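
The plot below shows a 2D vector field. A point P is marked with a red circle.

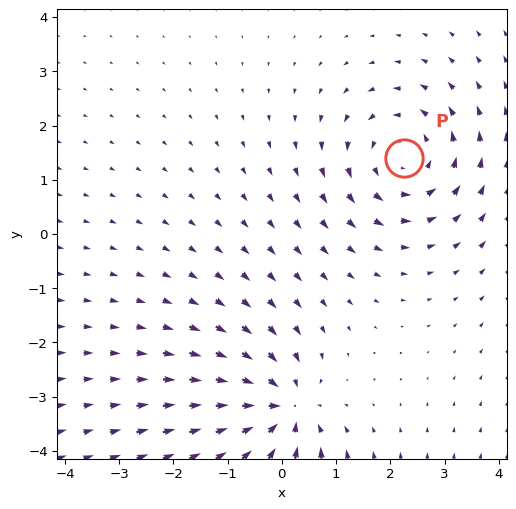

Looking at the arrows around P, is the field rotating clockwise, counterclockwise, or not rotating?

Near P at (2.3, 1.4) the arrows circulate counterclockwise. The curl (z-component) there is about +5; positive curl means counterclockwise rotation.

counterclockwise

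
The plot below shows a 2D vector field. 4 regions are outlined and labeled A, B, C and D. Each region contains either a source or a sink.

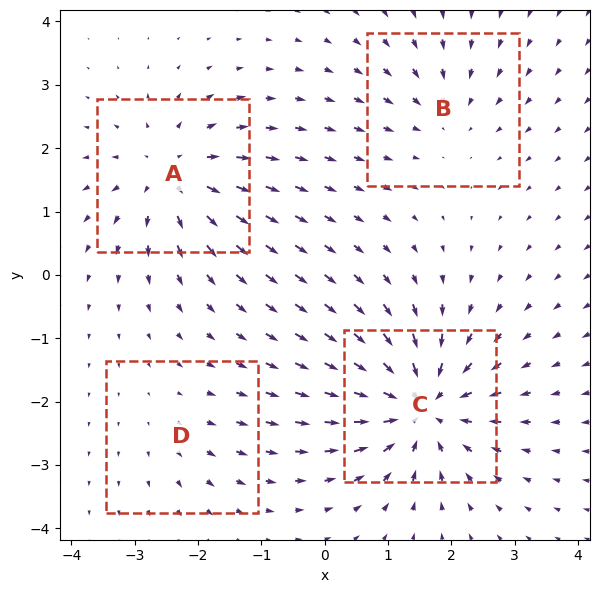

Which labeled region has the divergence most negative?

C

Divergence at each region's feature centre — A: about +6, B: about -3, C: about -8, D: about +2. Region C is most negative.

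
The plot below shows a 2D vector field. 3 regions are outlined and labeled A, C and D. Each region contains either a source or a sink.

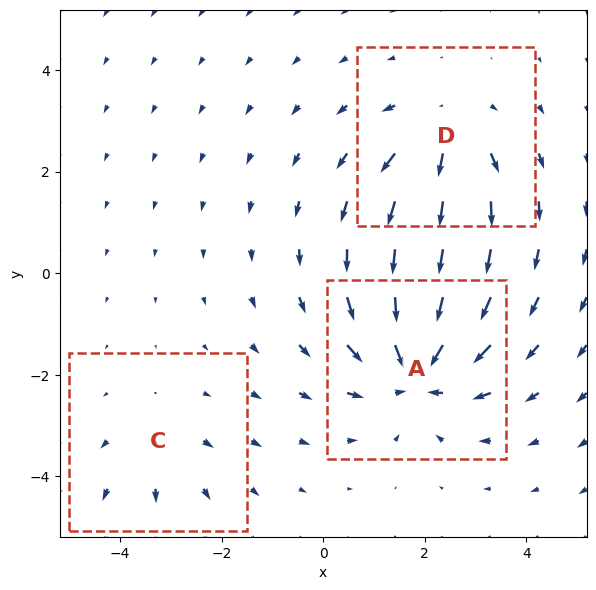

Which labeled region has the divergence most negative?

A

Divergence at each region's feature centre — A: about -5, C: about +2, D: about +3. Region A is most negative.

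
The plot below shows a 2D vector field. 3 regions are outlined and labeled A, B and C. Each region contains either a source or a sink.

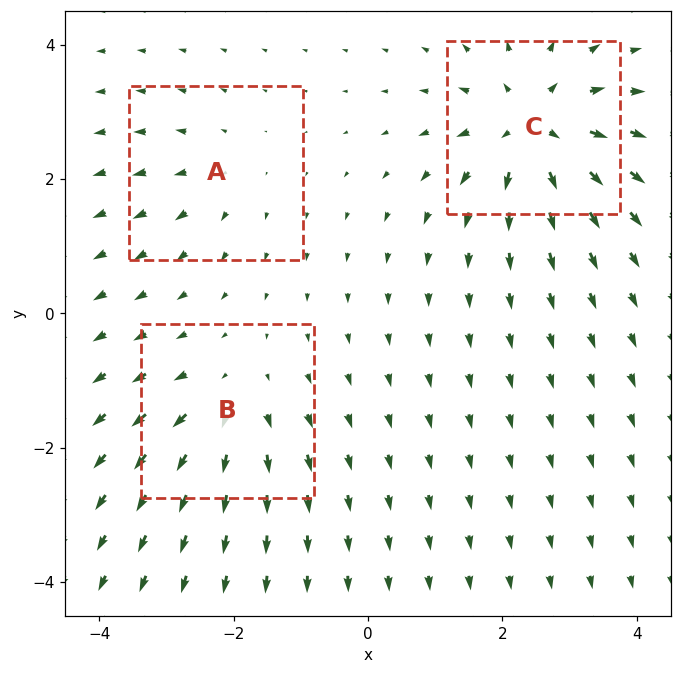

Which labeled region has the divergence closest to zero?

Divergence at each region's feature centre — A: about +2, B: about +4, C: about +6. Region A is closest to zero.

A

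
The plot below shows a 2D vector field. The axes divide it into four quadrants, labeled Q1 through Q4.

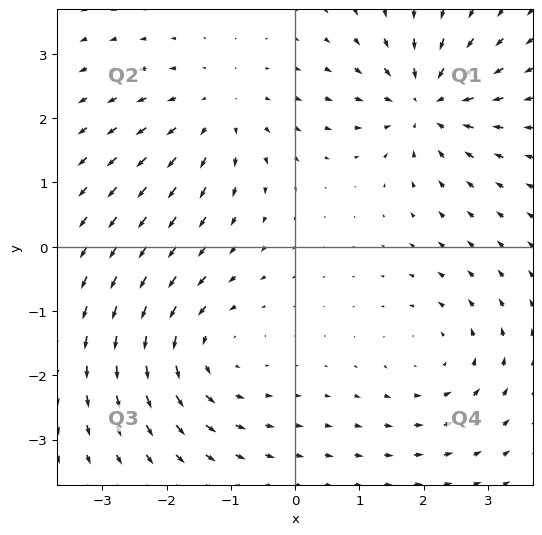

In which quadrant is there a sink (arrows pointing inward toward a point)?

Q1

The sink sits at approximately (2.0, 2.2), which lies in quadrant Q1. The divergence there is about -6, negative as expected for a sink.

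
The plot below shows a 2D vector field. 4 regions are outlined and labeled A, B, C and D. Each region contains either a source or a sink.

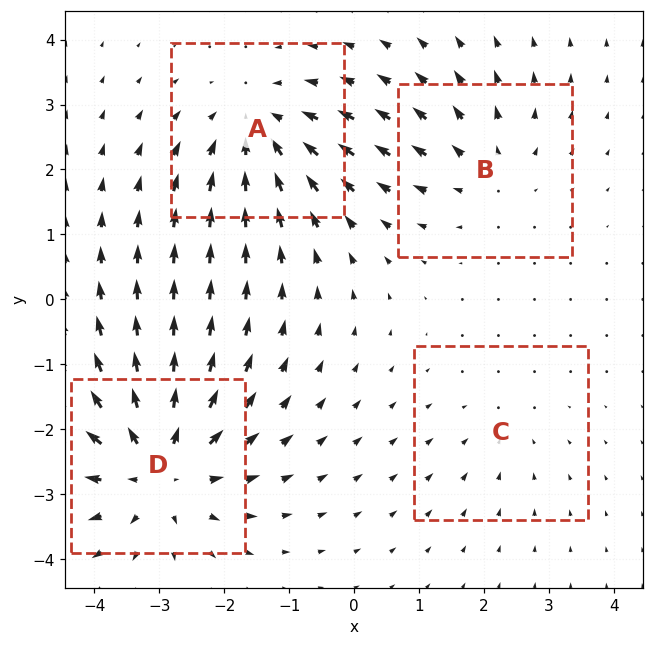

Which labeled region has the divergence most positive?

D

Divergence at each region's feature centre — A: about -4, B: about +3, C: about -2, D: about +6. Region D is most positive.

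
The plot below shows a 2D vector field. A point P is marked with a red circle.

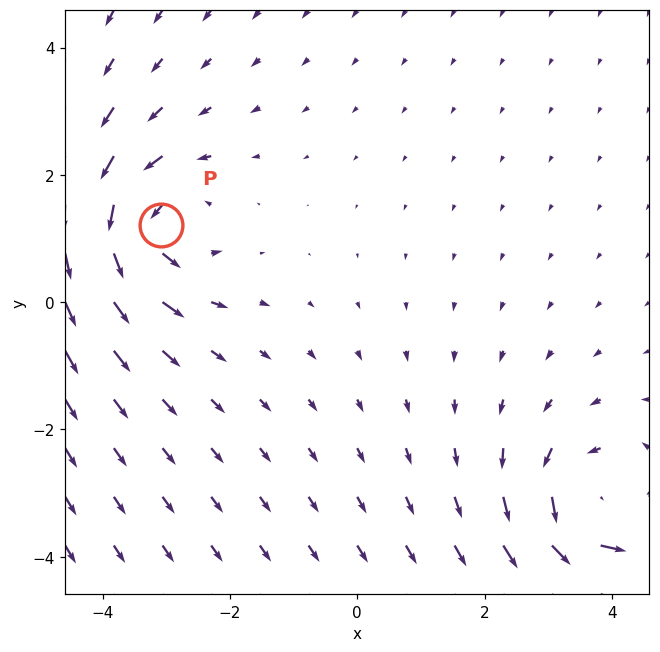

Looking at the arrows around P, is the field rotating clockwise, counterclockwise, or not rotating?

counterclockwise

Near P at (-3.1, 1.2) the arrows circulate counterclockwise. The curl (z-component) there is about +5; positive curl means counterclockwise rotation.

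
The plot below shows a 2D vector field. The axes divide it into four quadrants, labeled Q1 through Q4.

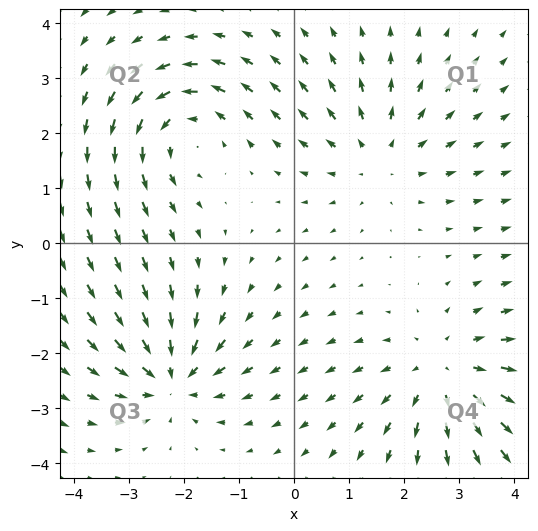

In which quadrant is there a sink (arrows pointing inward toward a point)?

The sink sits at approximately (-2.2, -2.4), which lies in quadrant Q3. The divergence there is about -4, negative as expected for a sink.

Q3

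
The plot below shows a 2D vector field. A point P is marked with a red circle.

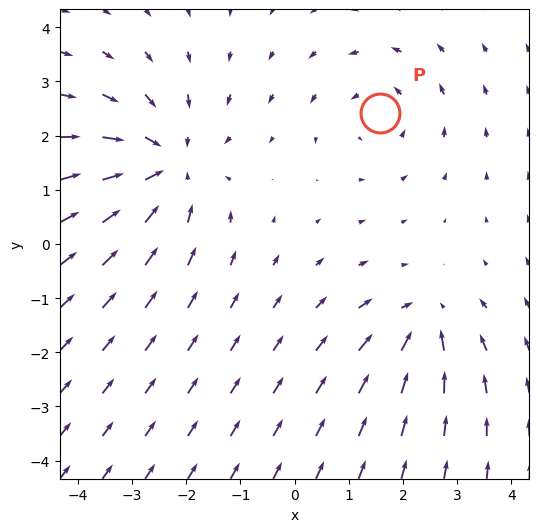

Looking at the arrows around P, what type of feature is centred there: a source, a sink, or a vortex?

vortex

At P (1.6, 2.4) the arrows circulate counterclockwise. Divergence ≈0, curl about +3 — near-zero divergence with nonzero curl is a vortex.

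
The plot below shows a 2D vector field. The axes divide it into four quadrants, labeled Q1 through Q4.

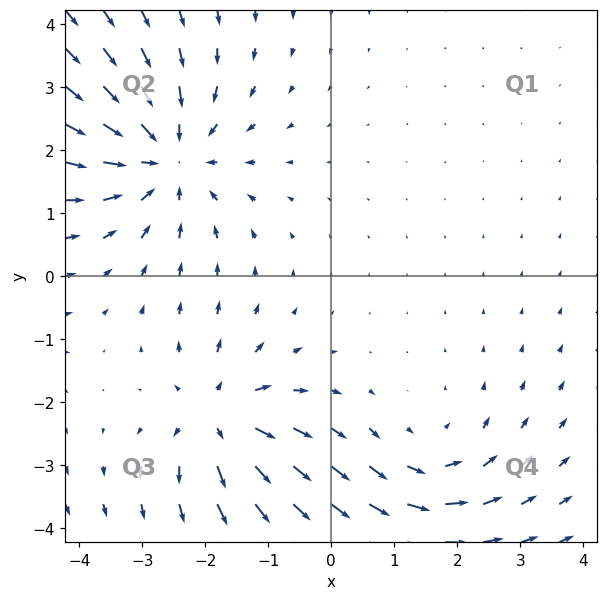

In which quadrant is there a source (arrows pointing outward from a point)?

The source sits at approximately (-1.8, -2.2), which lies in quadrant Q3. The divergence there is about +4, positive as expected for a source.

Q3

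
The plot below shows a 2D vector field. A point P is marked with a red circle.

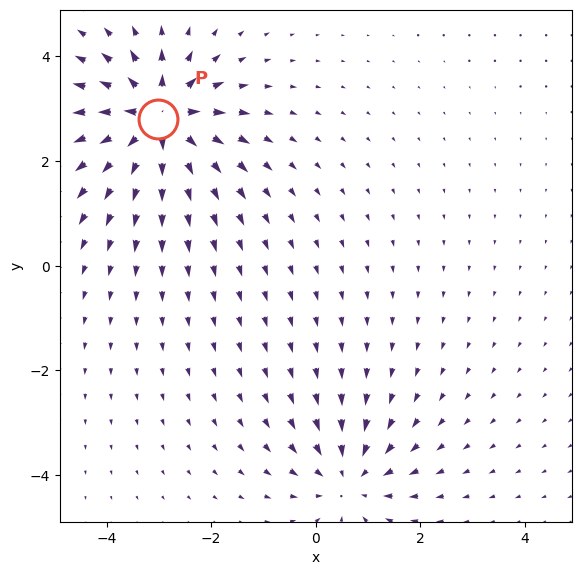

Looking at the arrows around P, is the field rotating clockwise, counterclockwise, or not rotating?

not rotating

Near P at (-3.0, 2.8) the arrows show no circulation. The curl there is ≈0.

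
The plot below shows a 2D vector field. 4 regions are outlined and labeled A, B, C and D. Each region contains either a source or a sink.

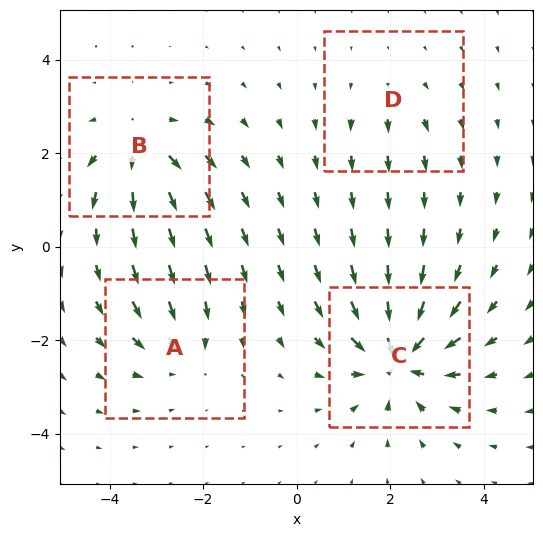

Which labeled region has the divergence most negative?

C

Divergence at each region's feature centre — A: about -4, B: about +5, C: about -8, D: about +2. Region C is most negative.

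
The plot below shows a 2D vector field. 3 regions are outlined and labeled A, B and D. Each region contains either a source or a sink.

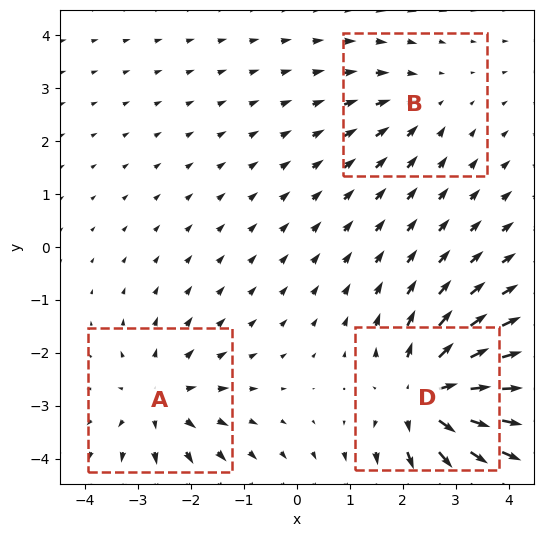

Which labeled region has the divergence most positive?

D

Divergence at each region's feature centre — A: about +3, B: about -2, D: about +5. Region D is most positive.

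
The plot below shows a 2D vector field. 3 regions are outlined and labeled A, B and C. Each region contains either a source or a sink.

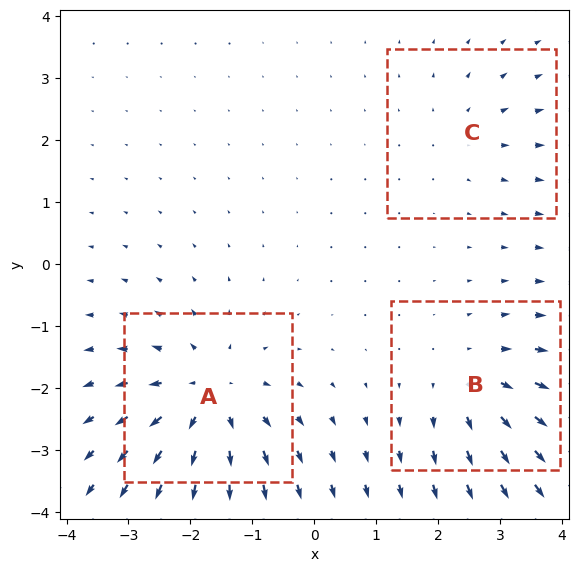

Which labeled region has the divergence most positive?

Divergence at each region's feature centre — A: about +5, B: about +3, C: about +2. Region A is most positive.

A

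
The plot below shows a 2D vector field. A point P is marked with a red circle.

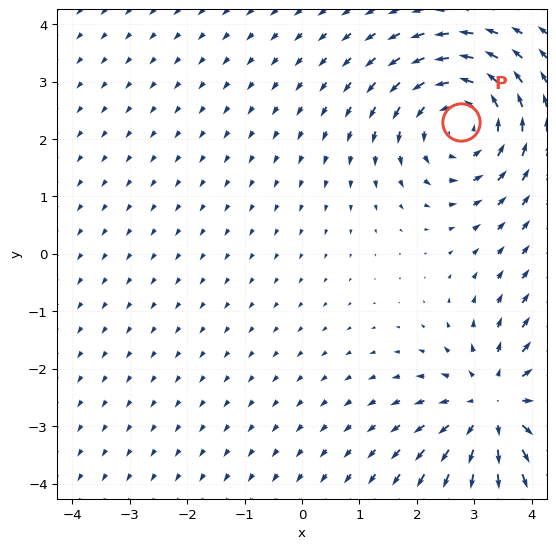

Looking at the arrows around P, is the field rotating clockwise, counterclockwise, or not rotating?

Near P at (2.8, 2.3) the arrows circulate counterclockwise. The curl (z-component) there is about +4; positive curl means counterclockwise rotation.

counterclockwise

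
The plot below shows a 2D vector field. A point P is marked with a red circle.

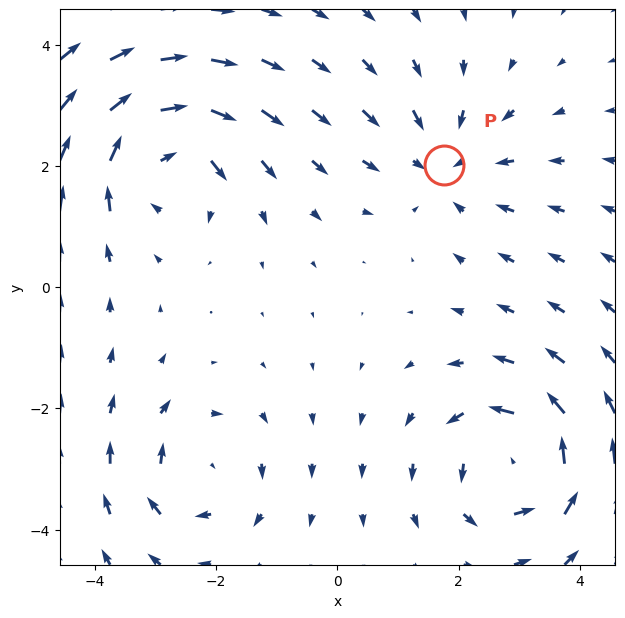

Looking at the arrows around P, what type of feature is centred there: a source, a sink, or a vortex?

At P (1.8, 2.0) the arrows converge inward. Divergence about -3, curl ≈0 — negative divergence with near-zero curl is a sink.

sink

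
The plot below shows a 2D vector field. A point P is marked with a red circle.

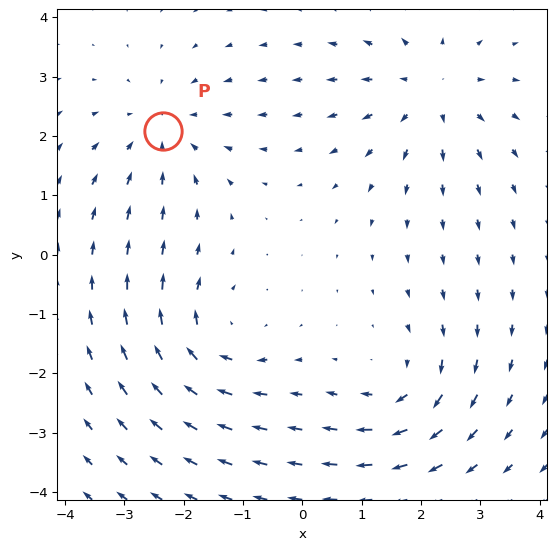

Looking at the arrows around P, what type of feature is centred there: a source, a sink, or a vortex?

sink

At P (-2.3, 2.1) the arrows converge inward. Divergence about -3, curl ≈0 — negative divergence with near-zero curl is a sink.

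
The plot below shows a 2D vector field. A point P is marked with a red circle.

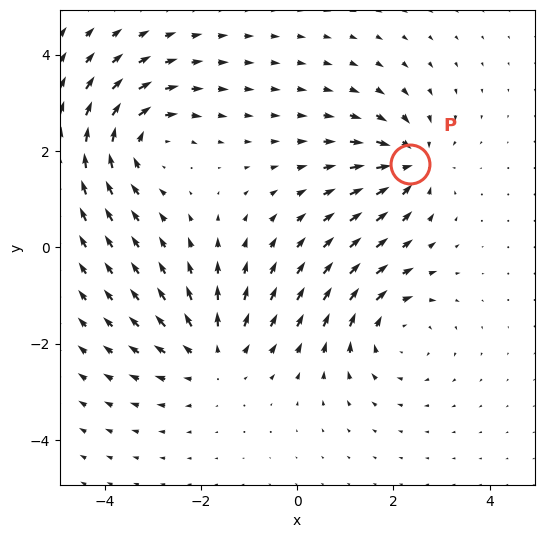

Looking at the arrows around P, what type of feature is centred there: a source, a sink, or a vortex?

At P (2.3, 1.7) the arrows converge inward. Divergence about -6, curl ≈0 — negative divergence with near-zero curl is a sink.

sink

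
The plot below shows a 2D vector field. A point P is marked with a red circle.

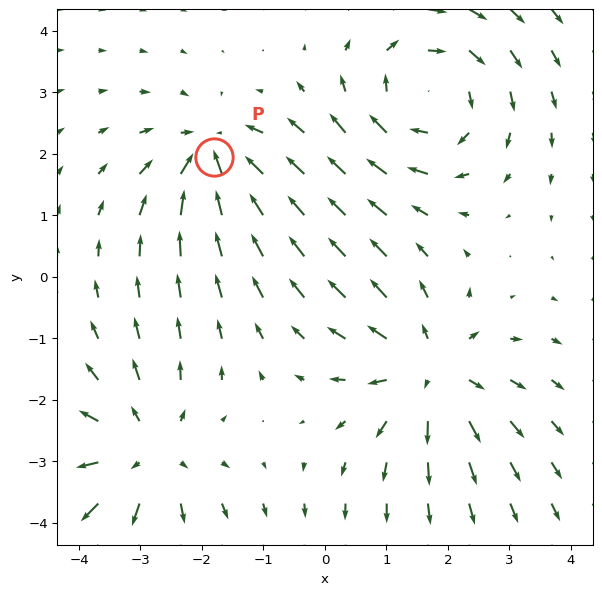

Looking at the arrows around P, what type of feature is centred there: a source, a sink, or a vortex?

At P (-1.8, 2.0) the arrows converge inward. Divergence about -5, curl ≈0 — negative divergence with near-zero curl is a sink.

sink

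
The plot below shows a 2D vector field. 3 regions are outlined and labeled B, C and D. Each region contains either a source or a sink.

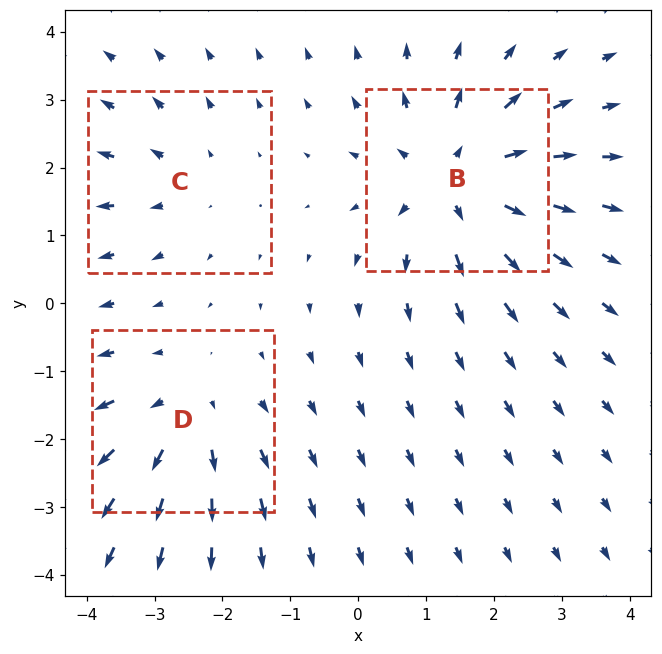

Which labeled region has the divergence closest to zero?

Divergence at each region's feature centre — B: about +4, C: about +2, D: about +3. Region C is closest to zero.

C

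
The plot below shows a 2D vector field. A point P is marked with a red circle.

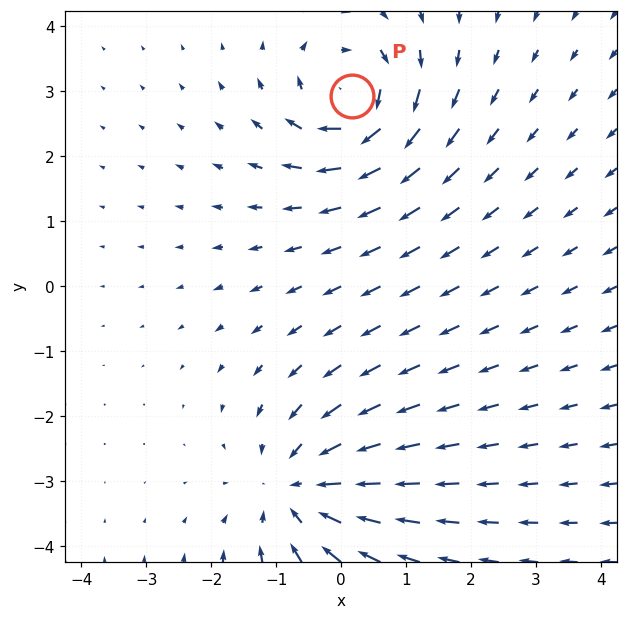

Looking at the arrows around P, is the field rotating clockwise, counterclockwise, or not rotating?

Near P at (0.2, 2.9) the arrows circulate clockwise. The curl (z-component) there is about -5; negative curl means clockwise rotation.

clockwise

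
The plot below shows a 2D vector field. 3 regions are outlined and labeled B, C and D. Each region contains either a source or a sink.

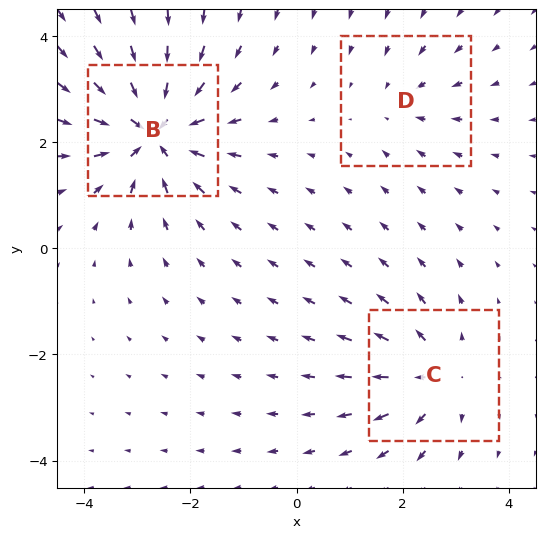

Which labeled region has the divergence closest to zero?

D

Divergence at each region's feature centre — B: about -6, C: about +3, D: about -2. Region D is closest to zero.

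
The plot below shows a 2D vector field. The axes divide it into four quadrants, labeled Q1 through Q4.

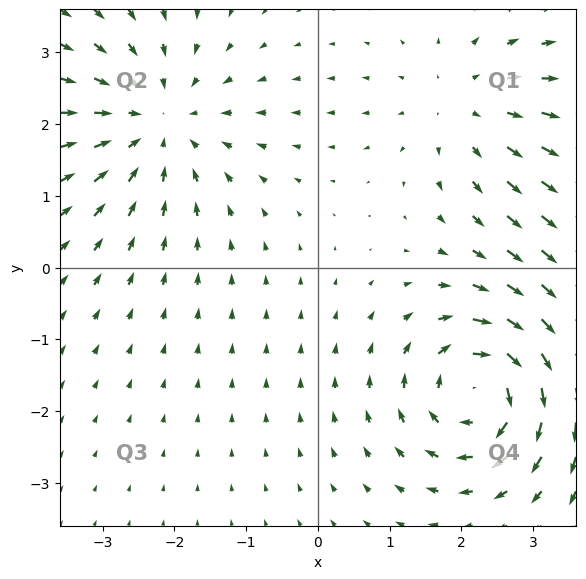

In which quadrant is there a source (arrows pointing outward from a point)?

Q1

The source sits at approximately (2.1, 2.2), which lies in quadrant Q1. The divergence there is about +2, positive as expected for a source.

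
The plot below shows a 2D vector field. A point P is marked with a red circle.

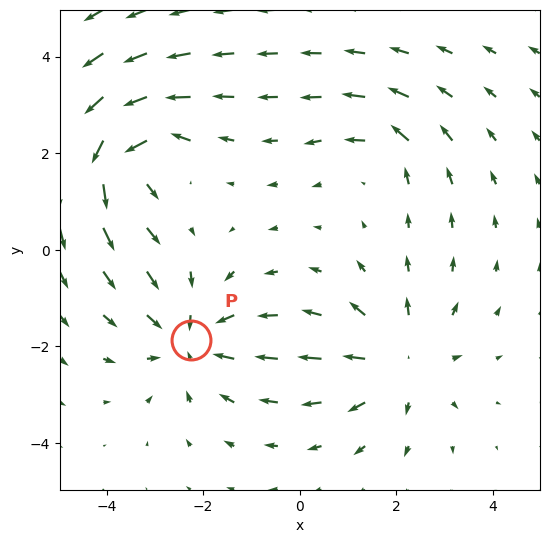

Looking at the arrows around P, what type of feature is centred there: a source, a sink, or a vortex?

sink

At P (-2.3, -1.9) the arrows converge inward. Divergence about -4, curl ≈0 — negative divergence with near-zero curl is a sink.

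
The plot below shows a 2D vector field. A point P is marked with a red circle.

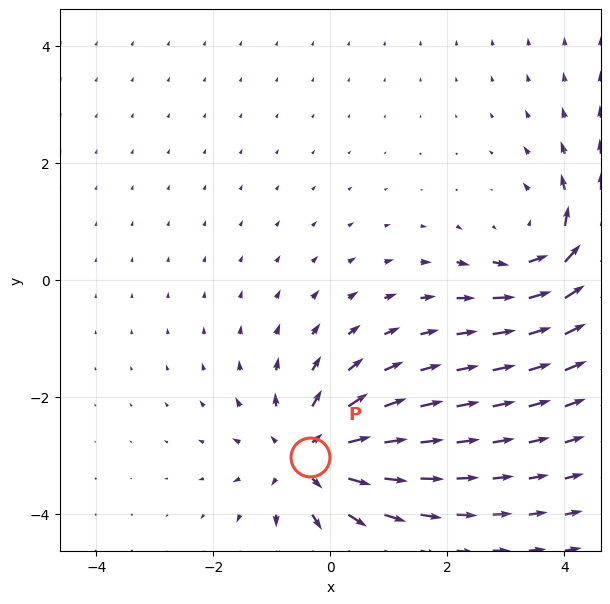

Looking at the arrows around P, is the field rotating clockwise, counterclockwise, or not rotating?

Near P at (-0.3, -3.0) the arrows show no circulation. The curl there is ≈0.

not rotating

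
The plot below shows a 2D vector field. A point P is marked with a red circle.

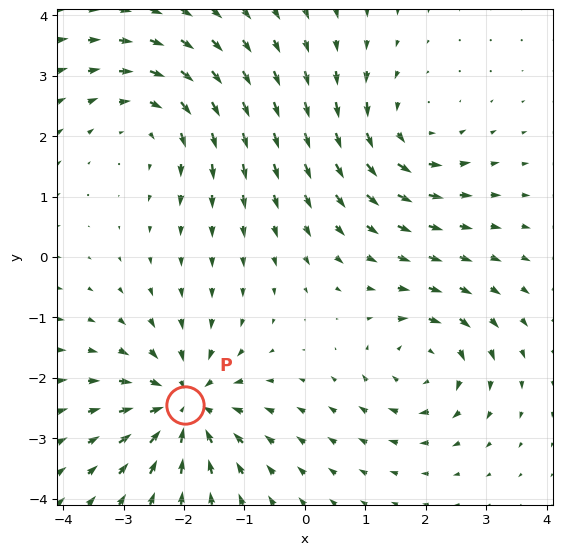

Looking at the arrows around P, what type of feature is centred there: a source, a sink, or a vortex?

sink

At P (-2.0, -2.4) the arrows converge inward. Divergence about -5, curl ≈0 — negative divergence with near-zero curl is a sink.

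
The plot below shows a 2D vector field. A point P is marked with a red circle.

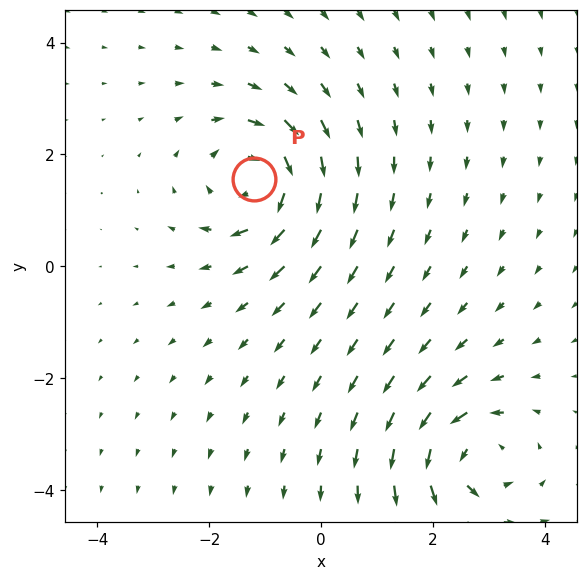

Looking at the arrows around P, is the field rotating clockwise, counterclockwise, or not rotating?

clockwise

Near P at (-1.2, 1.6) the arrows circulate clockwise. The curl (z-component) there is about -5; negative curl means clockwise rotation.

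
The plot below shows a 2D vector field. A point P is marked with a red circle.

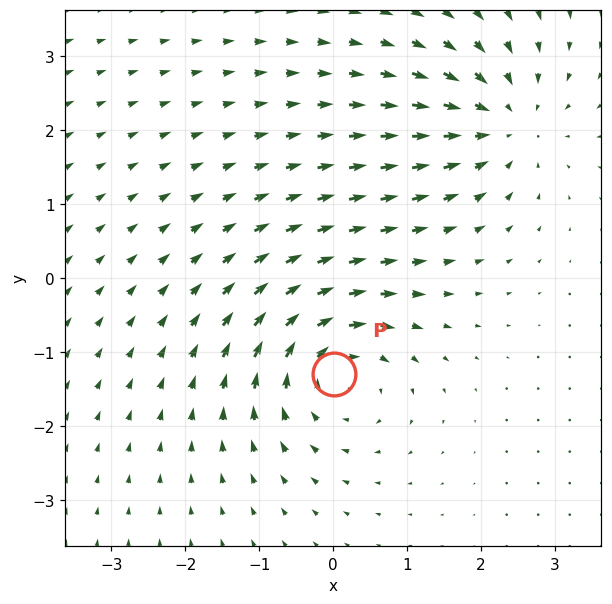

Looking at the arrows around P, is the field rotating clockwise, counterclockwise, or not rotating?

Near P at (0.0, -1.3) the arrows circulate clockwise. The curl (z-component) there is about -4; negative curl means clockwise rotation.

clockwise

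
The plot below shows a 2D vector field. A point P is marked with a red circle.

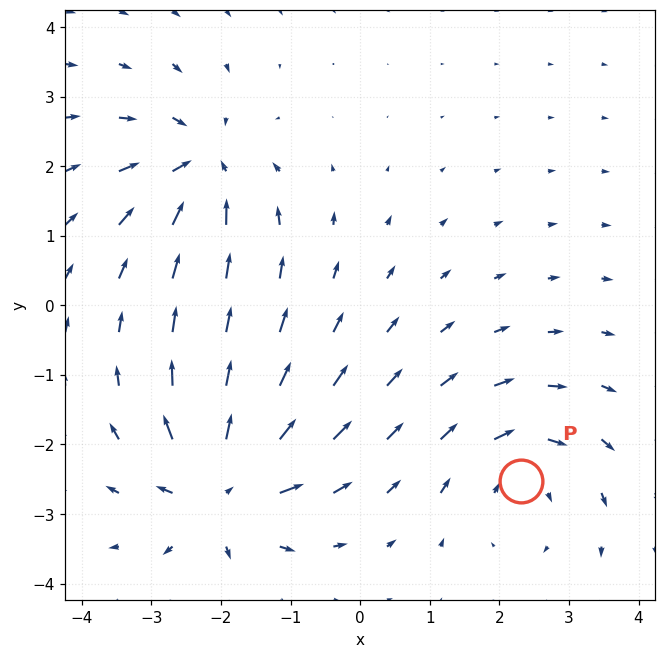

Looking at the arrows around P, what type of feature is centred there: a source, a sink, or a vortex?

At P (2.3, -2.5) the arrows circulate clockwise. Divergence ≈0, curl about -3 — near-zero divergence with nonzero curl is a vortex.

vortex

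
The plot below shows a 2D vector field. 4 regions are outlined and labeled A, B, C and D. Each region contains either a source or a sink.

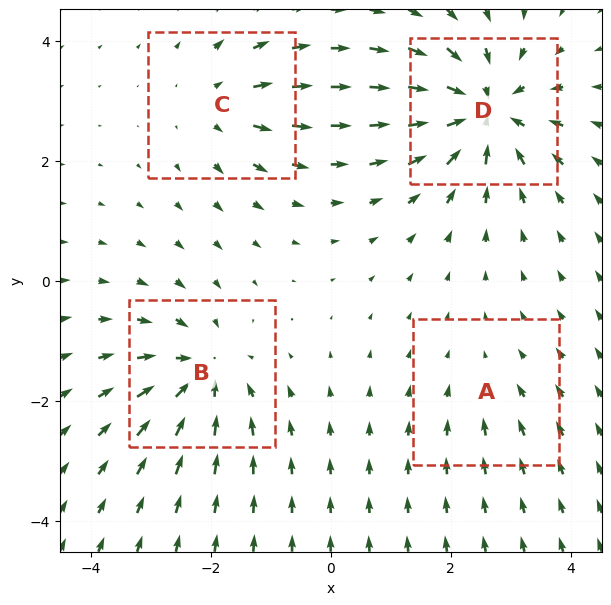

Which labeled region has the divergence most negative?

D

Divergence at each region's feature centre — A: about -2, B: about -6, C: about +4, D: about -8. Region D is most negative.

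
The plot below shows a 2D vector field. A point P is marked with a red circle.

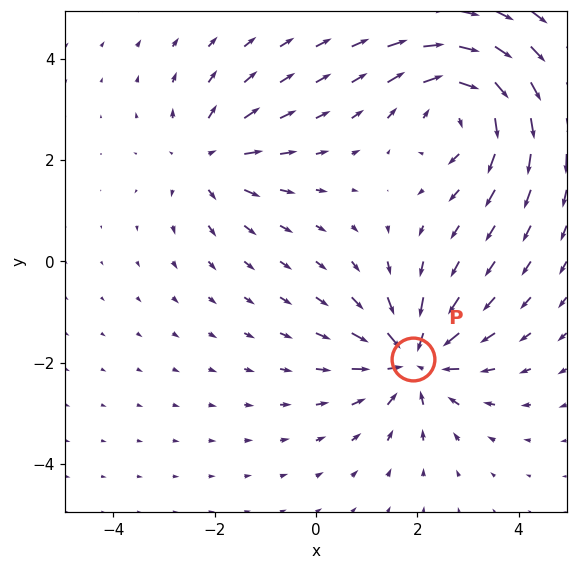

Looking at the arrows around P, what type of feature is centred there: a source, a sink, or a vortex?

At P (1.9, -1.9) the arrows converge inward. Divergence about -5, curl ≈0 — negative divergence with near-zero curl is a sink.

sink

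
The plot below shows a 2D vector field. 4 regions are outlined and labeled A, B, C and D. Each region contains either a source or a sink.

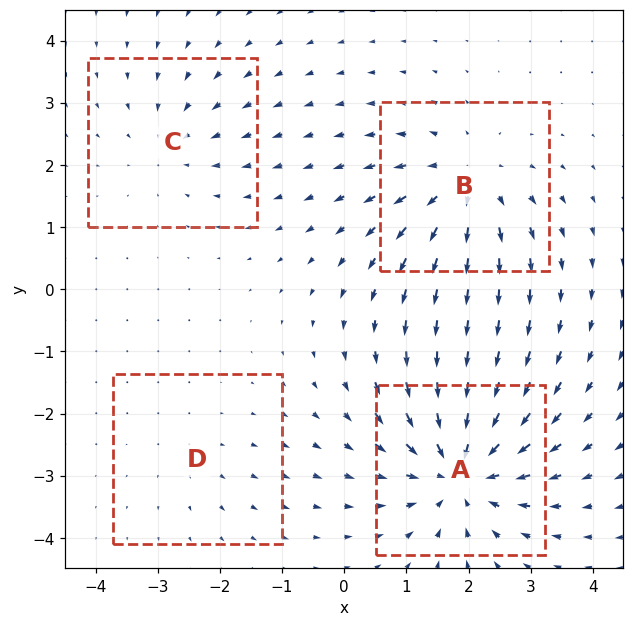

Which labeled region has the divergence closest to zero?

D

Divergence at each region's feature centre — A: about -7, B: about +5, C: about -3, D: about +2. Region D is closest to zero.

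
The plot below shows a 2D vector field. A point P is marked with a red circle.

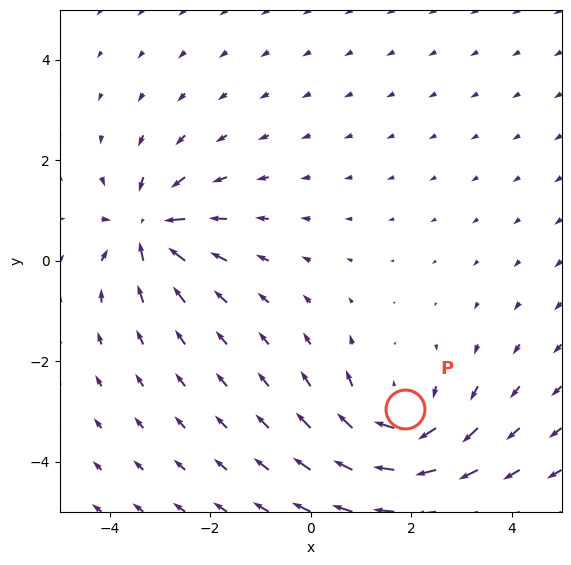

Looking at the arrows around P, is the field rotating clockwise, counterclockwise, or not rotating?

Near P at (1.9, -3.0) the arrows circulate clockwise. The curl (z-component) there is about -3; negative curl means clockwise rotation.

clockwise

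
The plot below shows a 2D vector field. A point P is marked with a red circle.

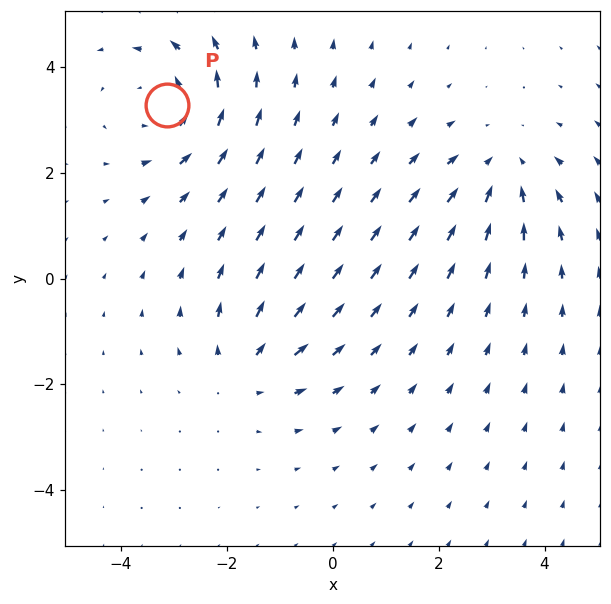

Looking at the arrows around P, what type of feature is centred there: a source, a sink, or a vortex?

vortex

At P (-3.1, 3.3) the arrows circulate counterclockwise. Divergence ≈0, curl about +4 — near-zero divergence with nonzero curl is a vortex.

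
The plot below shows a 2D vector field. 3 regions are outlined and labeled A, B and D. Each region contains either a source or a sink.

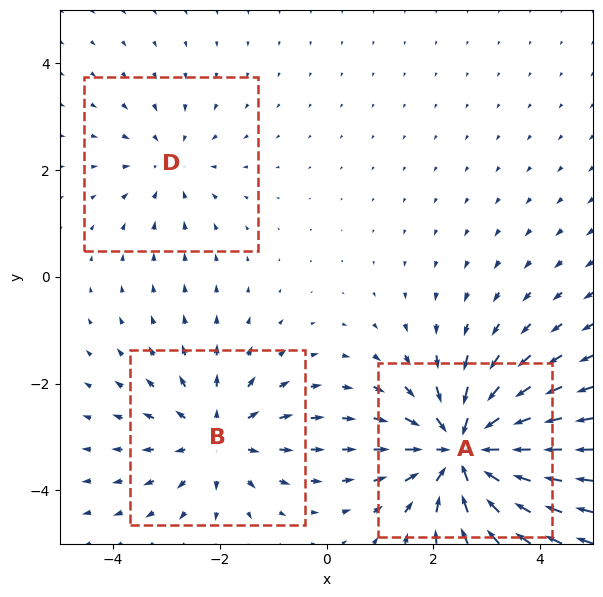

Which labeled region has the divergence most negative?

A

Divergence at each region's feature centre — A: about -5, B: about +3, D: about -2. Region A is most negative.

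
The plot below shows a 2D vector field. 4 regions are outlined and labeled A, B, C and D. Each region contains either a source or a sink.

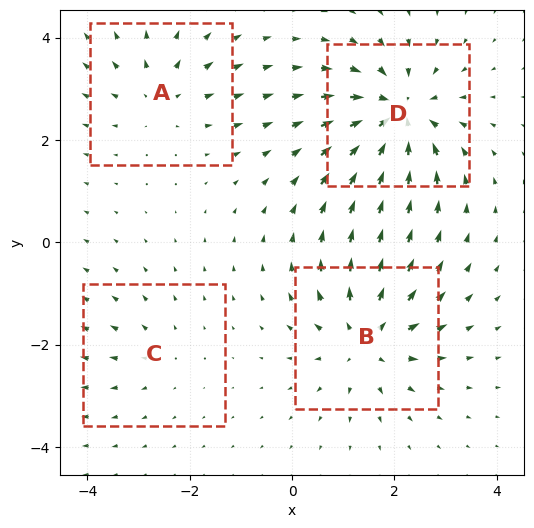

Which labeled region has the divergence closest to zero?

Divergence at each region's feature centre — A: about +4, B: about +6, C: about +2, D: about -7. Region C is closest to zero.

C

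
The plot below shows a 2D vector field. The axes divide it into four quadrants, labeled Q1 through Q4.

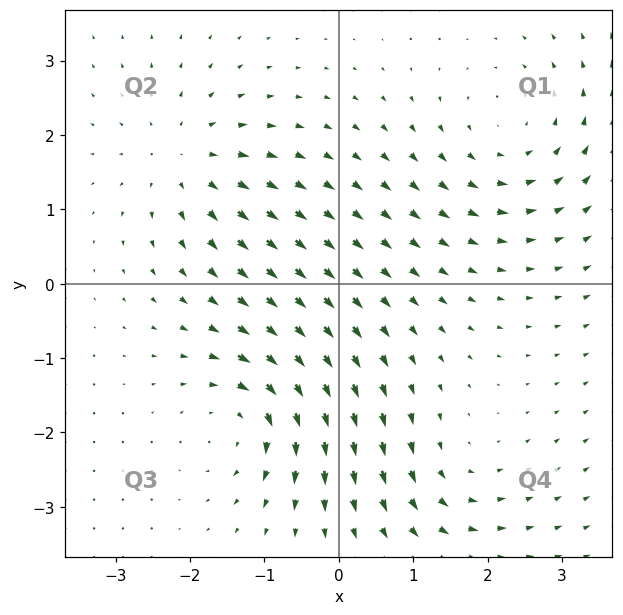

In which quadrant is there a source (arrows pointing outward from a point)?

The source sits at approximately (-2.1, 1.7), which lies in quadrant Q2. The divergence there is about +5, positive as expected for a source.

Q2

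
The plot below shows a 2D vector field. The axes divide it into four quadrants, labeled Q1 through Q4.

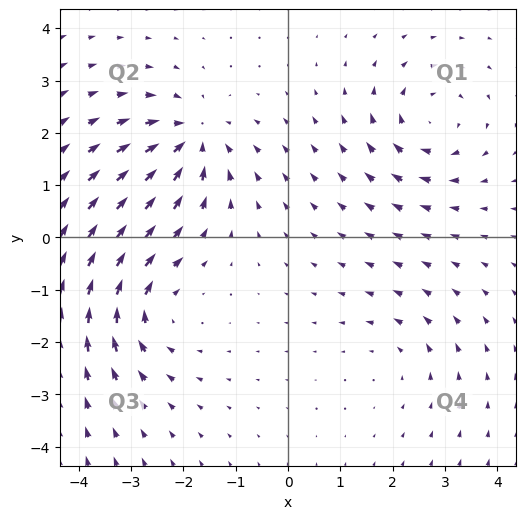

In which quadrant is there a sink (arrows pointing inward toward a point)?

The sink sits at approximately (-1.8, 1.9), which lies in quadrant Q2. The divergence there is about -6, negative as expected for a sink.

Q2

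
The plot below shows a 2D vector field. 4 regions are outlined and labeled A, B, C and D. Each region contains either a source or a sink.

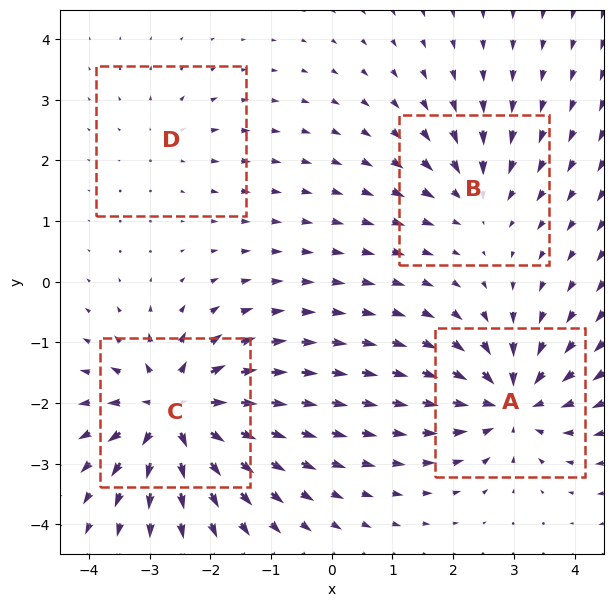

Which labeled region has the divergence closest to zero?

Divergence at each region's feature centre — A: about -7, B: about -4, C: about +8, D: about +2. Region D is closest to zero.

D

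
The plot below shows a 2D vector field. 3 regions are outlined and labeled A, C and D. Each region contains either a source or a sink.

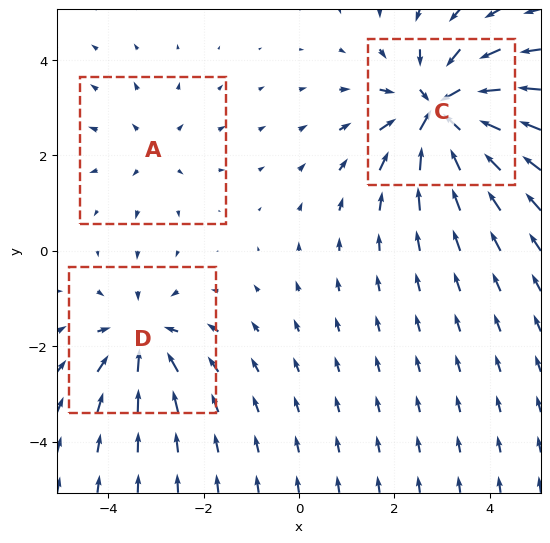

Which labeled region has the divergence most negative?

Divergence at each region's feature centre — A: about +2, C: about -6, D: about -4. Region C is most negative.

C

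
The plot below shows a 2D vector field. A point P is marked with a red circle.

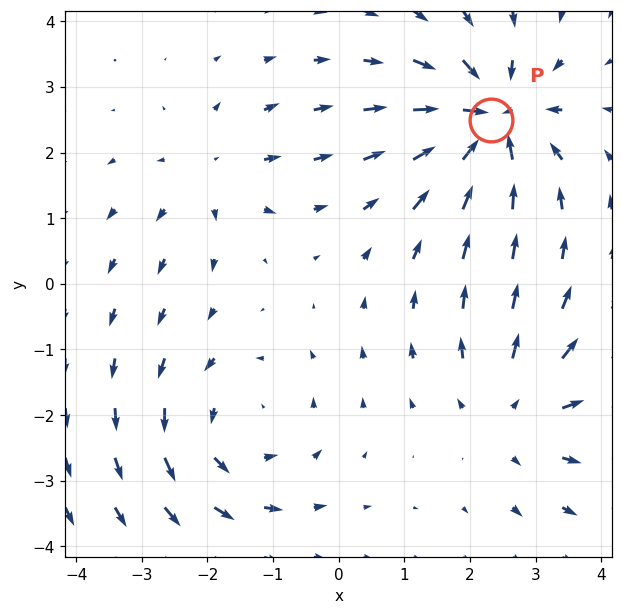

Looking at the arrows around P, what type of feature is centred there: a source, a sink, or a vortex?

sink

At P (2.3, 2.5) the arrows converge inward. Divergence about -7, curl ≈0 — negative divergence with near-zero curl is a sink.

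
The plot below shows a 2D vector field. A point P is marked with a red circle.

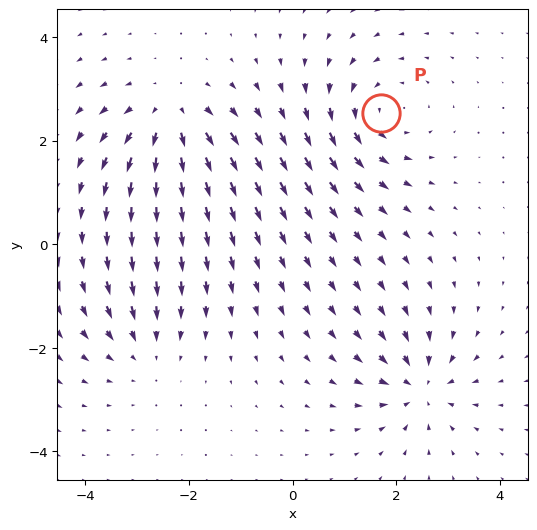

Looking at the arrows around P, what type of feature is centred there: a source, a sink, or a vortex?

At P (1.7, 2.5) the arrows circulate counterclockwise. Divergence ≈0, curl about +4 — near-zero divergence with nonzero curl is a vortex.

vortex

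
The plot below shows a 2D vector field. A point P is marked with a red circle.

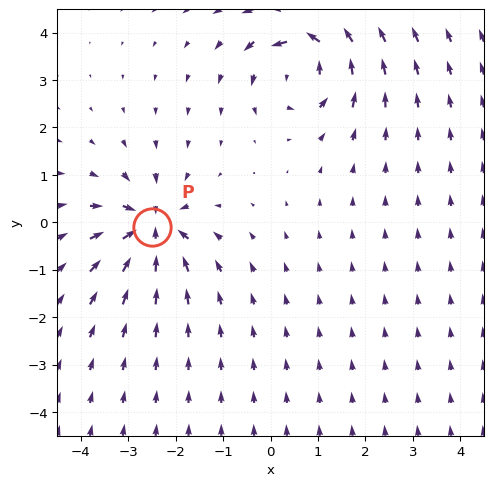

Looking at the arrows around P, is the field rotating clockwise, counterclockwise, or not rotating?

not rotating

Near P at (-2.5, -0.1) the arrows show no circulation. The curl there is ≈0.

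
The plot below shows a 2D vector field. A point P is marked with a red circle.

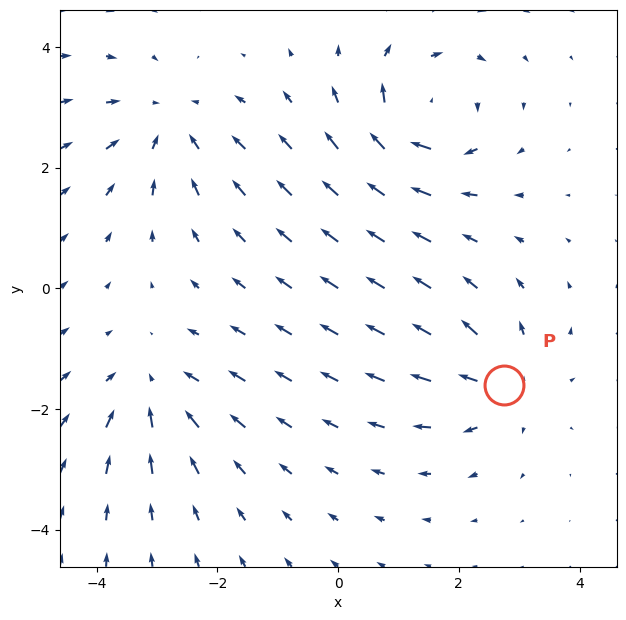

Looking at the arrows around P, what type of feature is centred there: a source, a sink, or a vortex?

source

At P (2.7, -1.6) the arrows spread outward. Divergence about +3, curl ≈0 — positive divergence with near-zero curl is a source.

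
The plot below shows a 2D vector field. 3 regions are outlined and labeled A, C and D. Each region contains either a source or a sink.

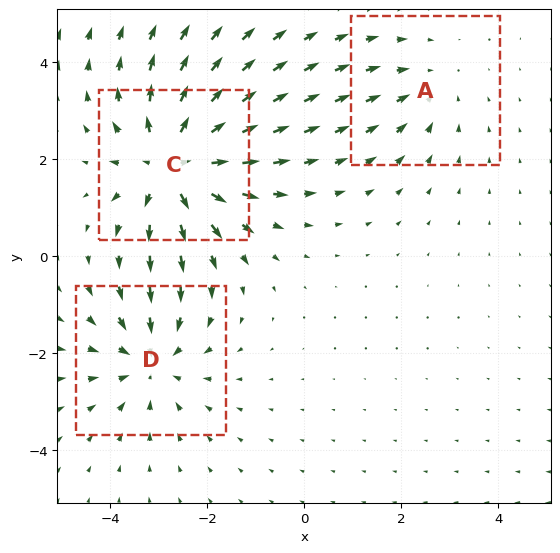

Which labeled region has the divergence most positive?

C

Divergence at each region's feature centre — A: about -2, C: about +5, D: about -3. Region C is most positive.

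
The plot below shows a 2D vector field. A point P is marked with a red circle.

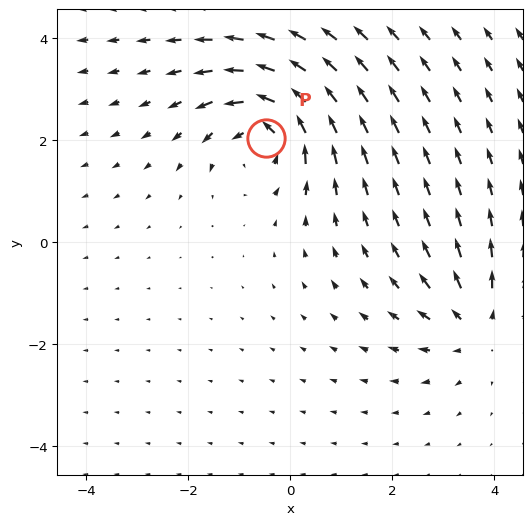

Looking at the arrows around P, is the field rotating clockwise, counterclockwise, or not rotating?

Near P at (-0.5, 2.0) the arrows circulate counterclockwise. The curl (z-component) there is about +5; positive curl means counterclockwise rotation.

counterclockwise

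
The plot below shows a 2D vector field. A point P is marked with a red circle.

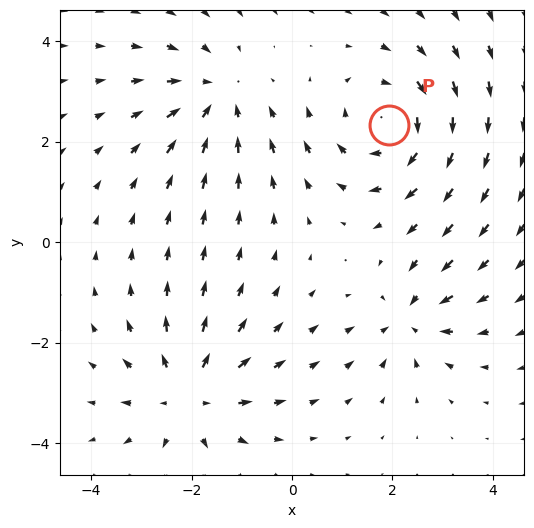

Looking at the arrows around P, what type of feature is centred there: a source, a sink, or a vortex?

At P (1.9, 2.3) the arrows circulate clockwise. Divergence ≈0, curl about -4 — near-zero divergence with nonzero curl is a vortex.

vortex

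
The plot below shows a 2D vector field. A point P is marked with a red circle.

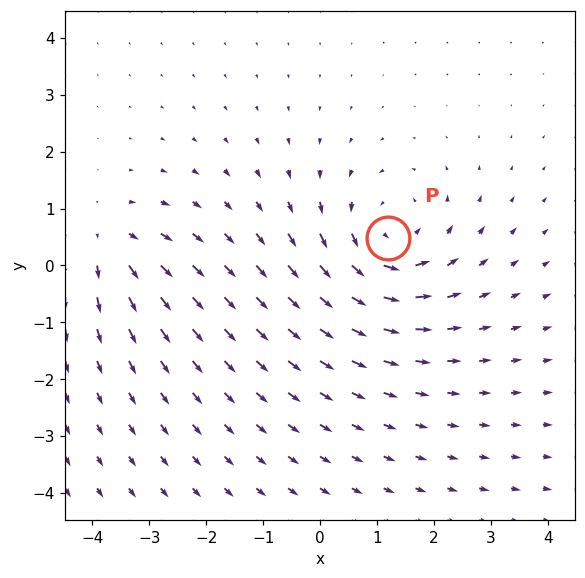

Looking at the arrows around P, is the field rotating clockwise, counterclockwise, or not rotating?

Near P at (1.2, 0.5) the arrows circulate counterclockwise. The curl (z-component) there is about +4; positive curl means counterclockwise rotation.

counterclockwise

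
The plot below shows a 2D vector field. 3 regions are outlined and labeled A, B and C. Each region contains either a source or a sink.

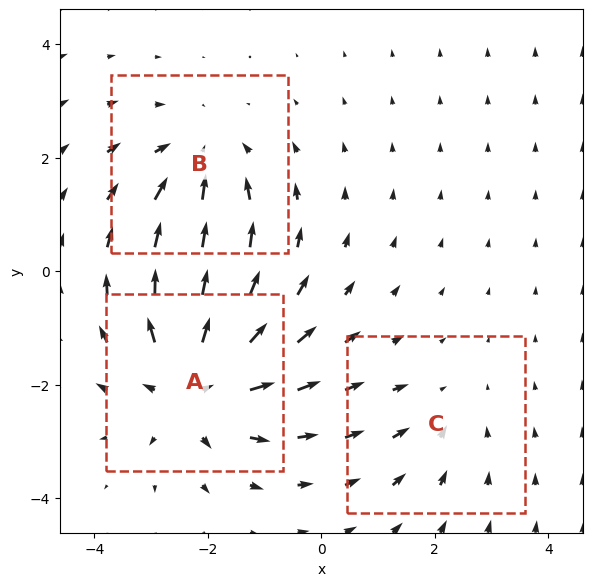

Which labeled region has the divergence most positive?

A

Divergence at each region's feature centre — A: about +4, B: about -3, C: about -2. Region A is most positive.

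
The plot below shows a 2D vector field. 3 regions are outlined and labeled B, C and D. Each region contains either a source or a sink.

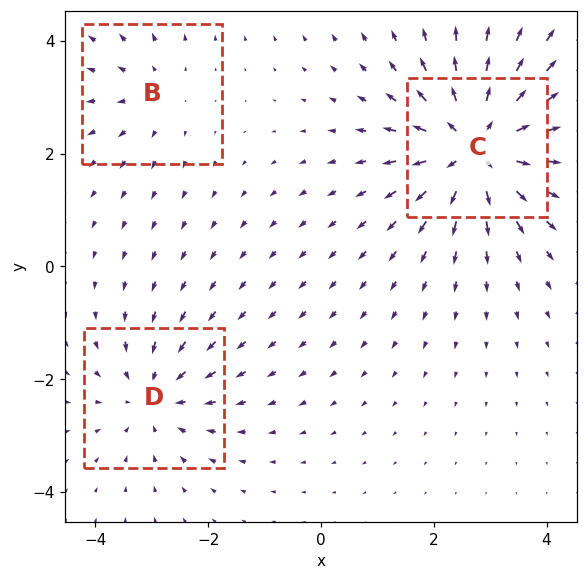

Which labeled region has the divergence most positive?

C

Divergence at each region's feature centre — B: about +2, C: about +5, D: about -3. Region C is most positive.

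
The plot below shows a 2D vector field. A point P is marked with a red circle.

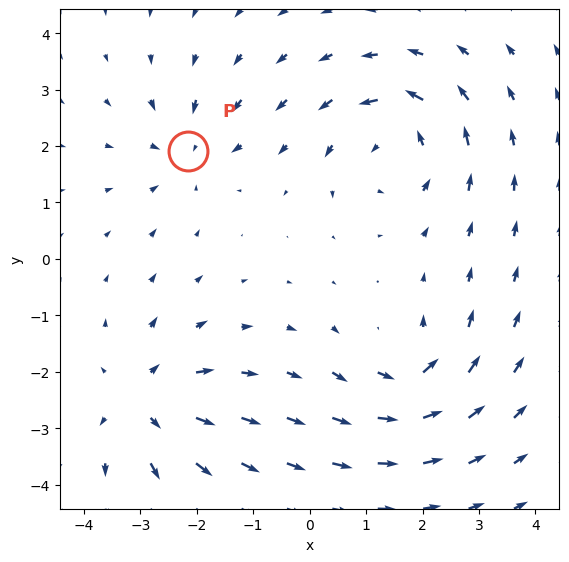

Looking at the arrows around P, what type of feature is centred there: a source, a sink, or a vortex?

sink

At P (-2.2, 1.9) the arrows converge inward. Divergence about -4, curl ≈0 — negative divergence with near-zero curl is a sink.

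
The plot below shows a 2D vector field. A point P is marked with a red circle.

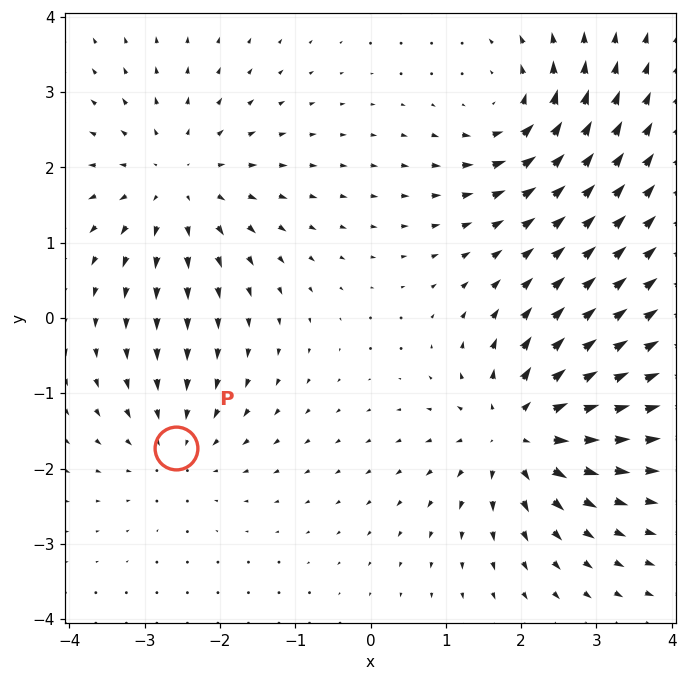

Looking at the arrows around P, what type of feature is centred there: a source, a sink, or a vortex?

At P (-2.6, -1.7) the arrows converge inward. Divergence about -3, curl ≈0 — negative divergence with near-zero curl is a sink.

sink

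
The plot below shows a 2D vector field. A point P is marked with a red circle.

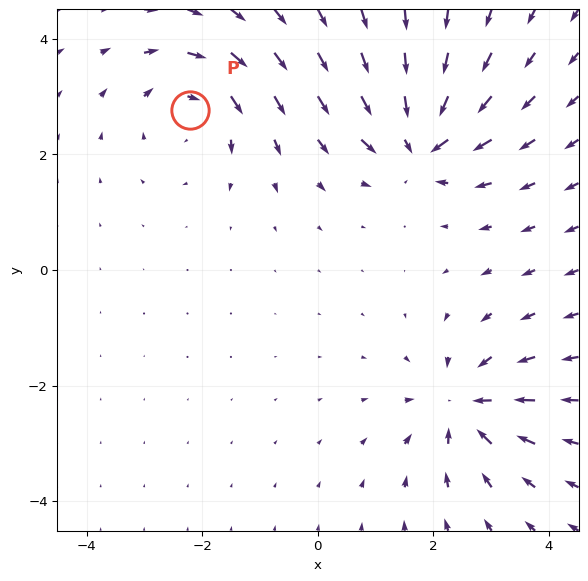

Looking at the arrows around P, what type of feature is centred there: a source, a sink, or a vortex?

vortex

At P (-2.2, 2.8) the arrows circulate clockwise. Divergence ≈0, curl about -4 — near-zero divergence with nonzero curl is a vortex.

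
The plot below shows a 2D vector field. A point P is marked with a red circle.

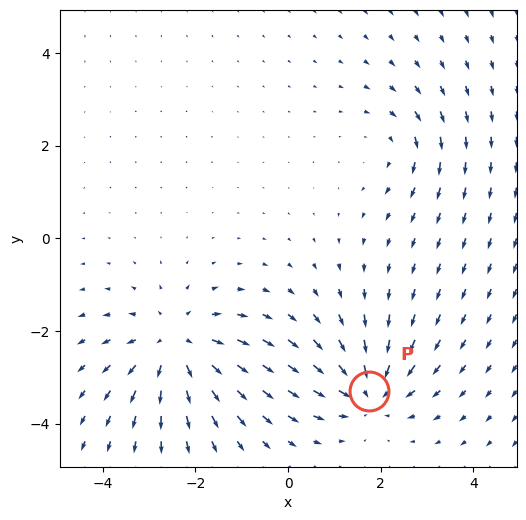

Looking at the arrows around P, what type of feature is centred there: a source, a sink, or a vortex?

sink

At P (1.7, -3.3) the arrows converge inward. Divergence about -5, curl ≈0 — negative divergence with near-zero curl is a sink.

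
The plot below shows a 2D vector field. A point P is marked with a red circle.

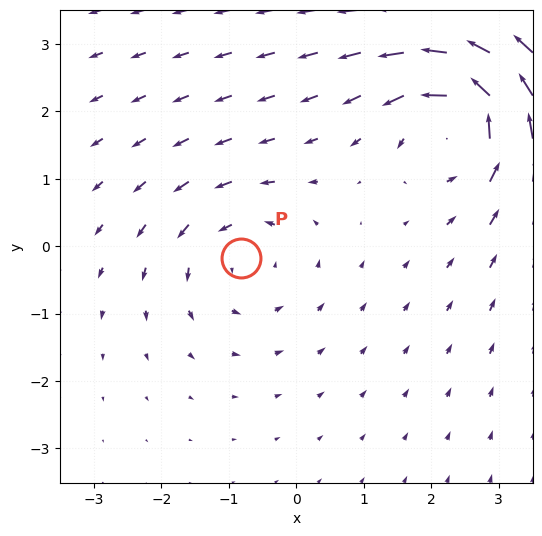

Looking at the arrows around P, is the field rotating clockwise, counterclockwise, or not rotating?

Near P at (-0.8, -0.2) the arrows circulate counterclockwise. The curl (z-component) there is about +3; positive curl means counterclockwise rotation.

counterclockwise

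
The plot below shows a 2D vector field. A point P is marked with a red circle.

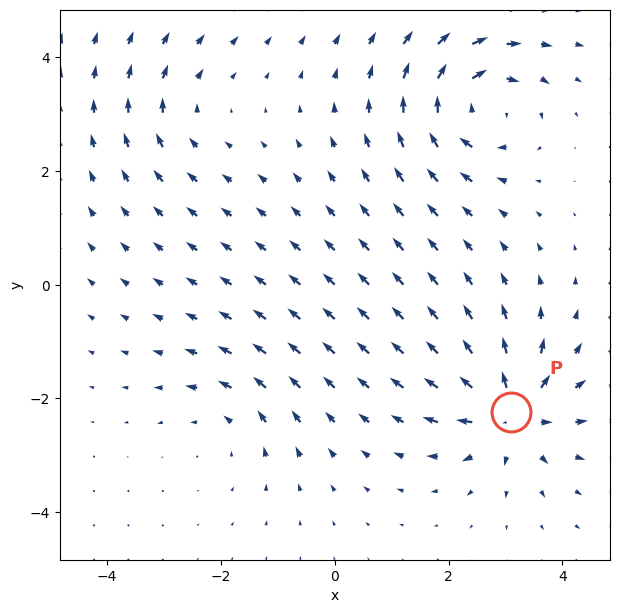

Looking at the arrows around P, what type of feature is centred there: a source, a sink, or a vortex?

source

At P (3.1, -2.2) the arrows spread outward. Divergence about +7, curl ≈0 — positive divergence with near-zero curl is a source.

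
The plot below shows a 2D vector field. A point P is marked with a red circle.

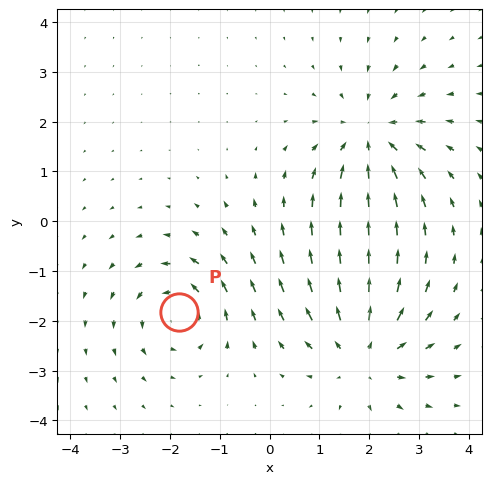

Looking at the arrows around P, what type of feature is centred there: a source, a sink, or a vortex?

At P (-1.8, -1.8) the arrows circulate counterclockwise. Divergence ≈0, curl about +4 — near-zero divergence with nonzero curl is a vortex.

vortex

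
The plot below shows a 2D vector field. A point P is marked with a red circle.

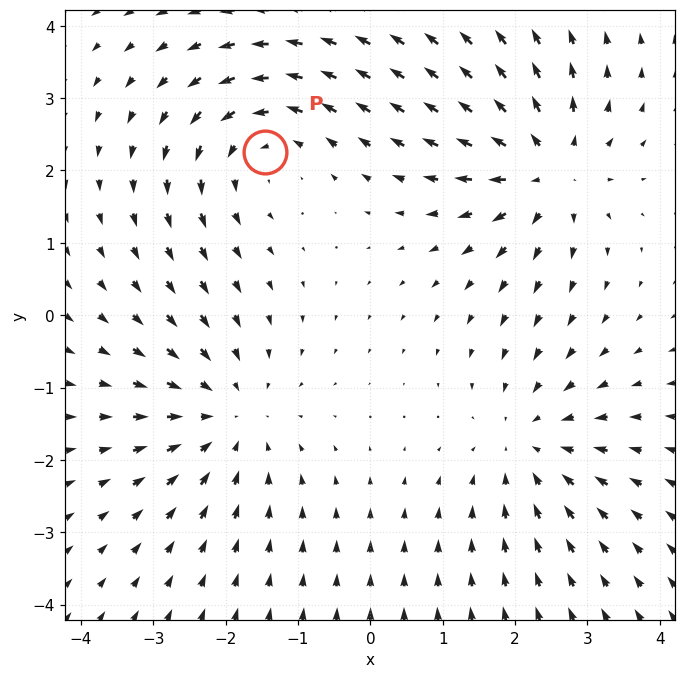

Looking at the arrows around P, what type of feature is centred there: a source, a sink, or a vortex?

vortex

At P (-1.5, 2.3) the arrows circulate counterclockwise. Divergence ≈0, curl about +4 — near-zero divergence with nonzero curl is a vortex.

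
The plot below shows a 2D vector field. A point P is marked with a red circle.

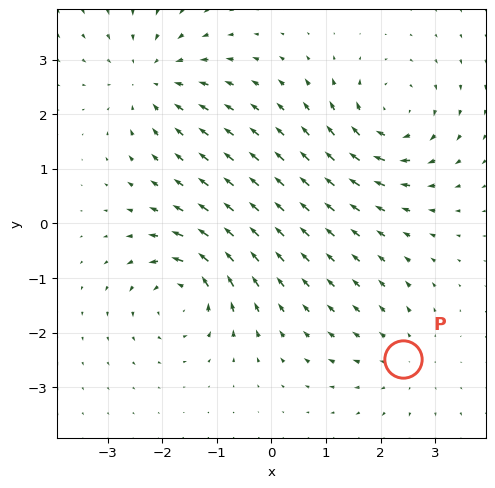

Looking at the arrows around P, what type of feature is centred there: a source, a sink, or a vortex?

source

At P (2.4, -2.5) the arrows spread outward. Divergence about +3, curl ≈0 — positive divergence with near-zero curl is a source.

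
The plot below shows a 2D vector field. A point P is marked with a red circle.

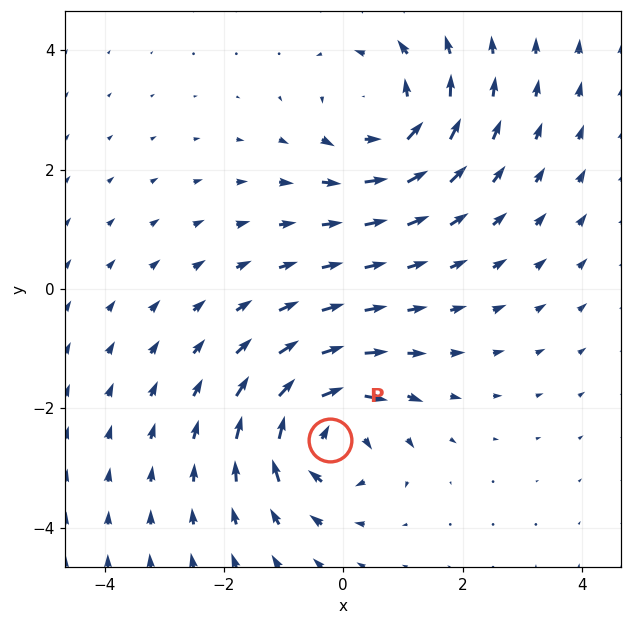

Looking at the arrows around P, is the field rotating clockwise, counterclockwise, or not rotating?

clockwise

Near P at (-0.2, -2.5) the arrows circulate clockwise. The curl (z-component) there is about -6; negative curl means clockwise rotation.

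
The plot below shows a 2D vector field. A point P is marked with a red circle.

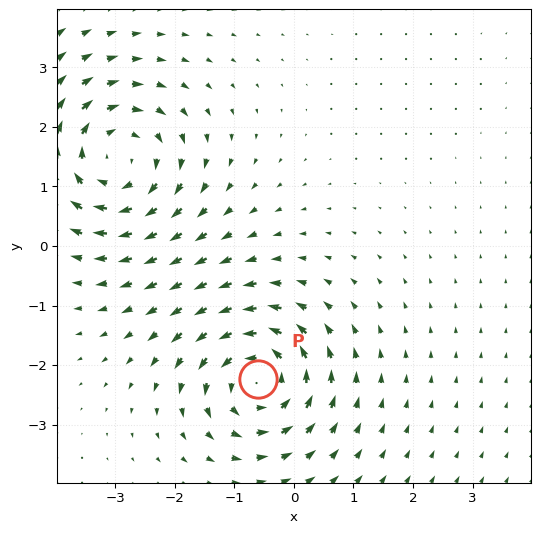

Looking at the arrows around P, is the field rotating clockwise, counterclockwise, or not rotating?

Near P at (-0.6, -2.2) the arrows circulate counterclockwise. The curl (z-component) there is about +5; positive curl means counterclockwise rotation.

counterclockwise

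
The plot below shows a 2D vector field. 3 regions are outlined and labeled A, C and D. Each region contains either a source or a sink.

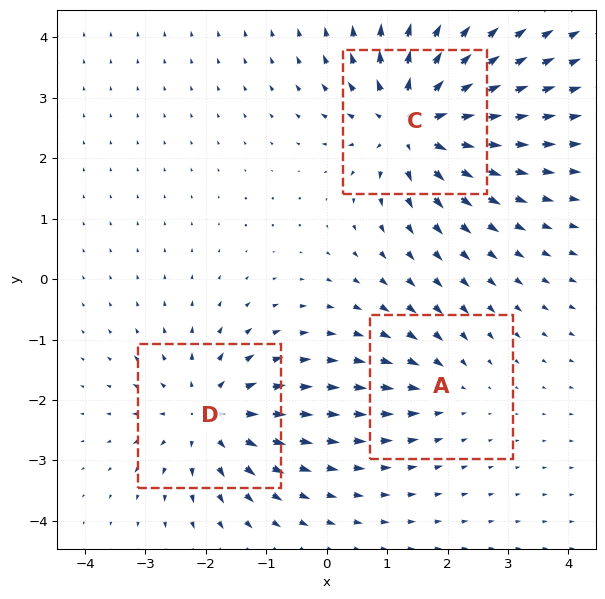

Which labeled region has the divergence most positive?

C

Divergence at each region's feature centre — A: about -2, C: about +5, D: about +4. Region C is most positive.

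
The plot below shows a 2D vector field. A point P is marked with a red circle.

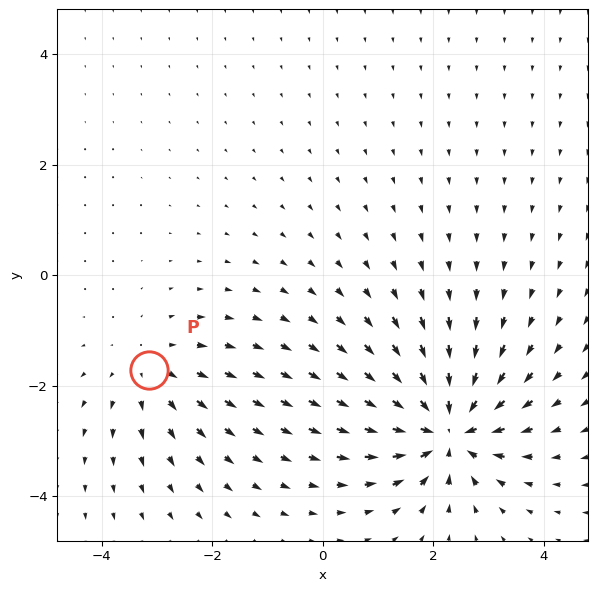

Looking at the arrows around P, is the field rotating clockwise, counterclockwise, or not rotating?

Near P at (-3.1, -1.7) the arrows show no circulation. The curl there is ≈0.

not rotating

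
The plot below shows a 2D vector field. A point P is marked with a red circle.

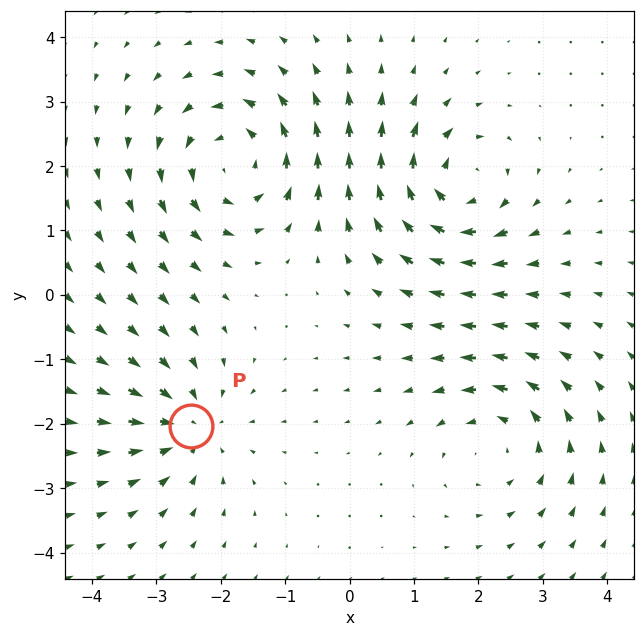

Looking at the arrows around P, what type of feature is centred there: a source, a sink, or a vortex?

sink

At P (-2.5, -2.0) the arrows converge inward. Divergence about -4, curl ≈0 — negative divergence with near-zero curl is a sink.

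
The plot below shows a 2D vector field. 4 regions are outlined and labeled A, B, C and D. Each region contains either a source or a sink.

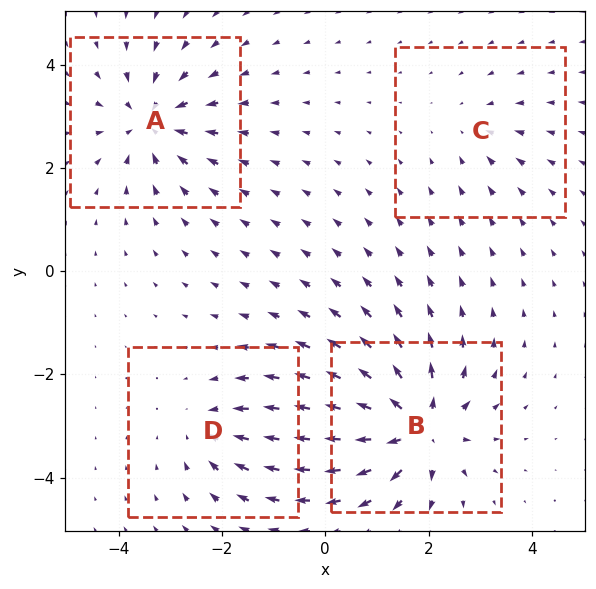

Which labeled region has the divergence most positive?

B

Divergence at each region's feature centre — A: about -6, B: about +7, C: about -2, D: about -4. Region B is most positive.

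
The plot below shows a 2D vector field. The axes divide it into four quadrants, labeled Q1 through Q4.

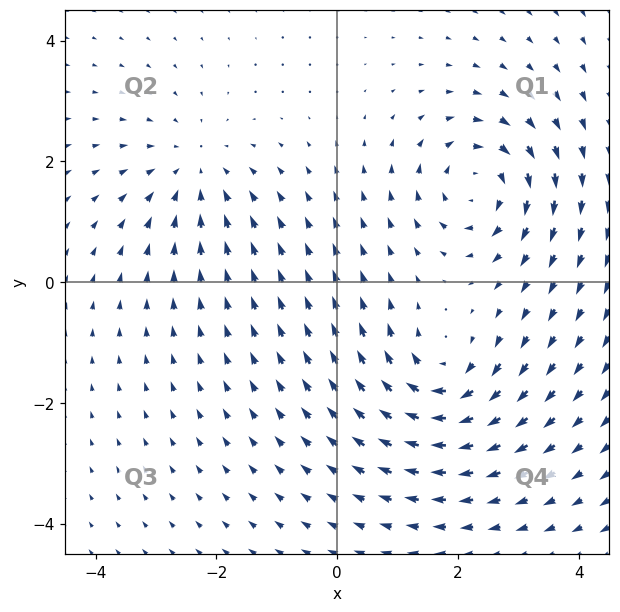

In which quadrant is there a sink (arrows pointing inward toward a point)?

Q2

The sink sits at approximately (-2.4, 1.8), which lies in quadrant Q2. The divergence there is about -4, negative as expected for a sink.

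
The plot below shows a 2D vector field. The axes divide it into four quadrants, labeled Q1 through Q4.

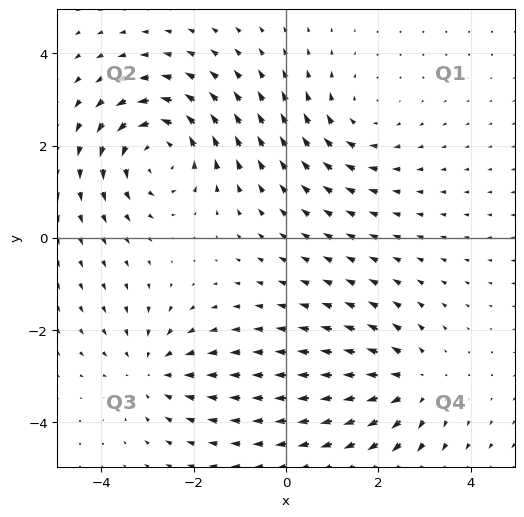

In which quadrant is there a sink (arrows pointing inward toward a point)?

Q3

The sink sits at approximately (-2.9, -2.9), which lies in quadrant Q3. The divergence there is about -3, negative as expected for a sink.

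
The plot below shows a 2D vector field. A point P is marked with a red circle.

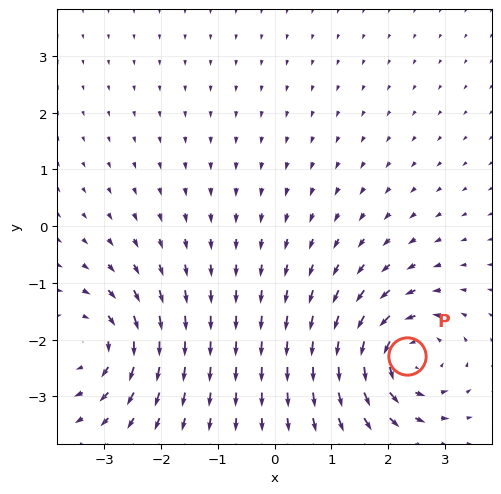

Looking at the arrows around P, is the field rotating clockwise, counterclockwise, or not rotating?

Near P at (2.3, -2.3) the arrows circulate counterclockwise. The curl (z-component) there is about +6; positive curl means counterclockwise rotation.

counterclockwise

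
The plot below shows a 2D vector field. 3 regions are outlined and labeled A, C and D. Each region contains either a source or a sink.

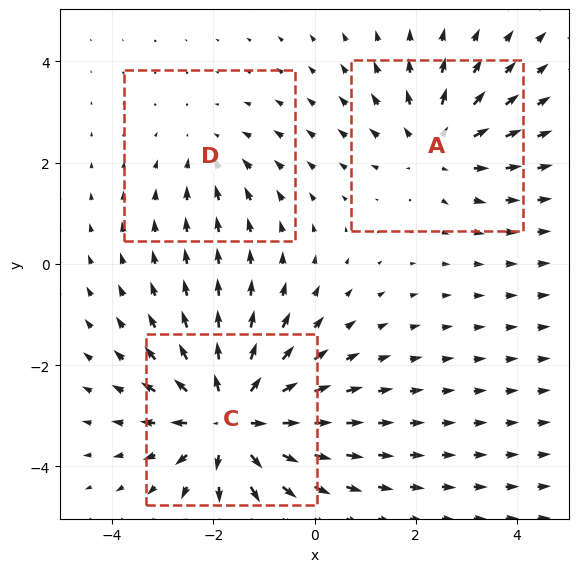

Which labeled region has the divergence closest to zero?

D

Divergence at each region's feature centre — A: about +3, C: about +5, D: about -2. Region D is closest to zero.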